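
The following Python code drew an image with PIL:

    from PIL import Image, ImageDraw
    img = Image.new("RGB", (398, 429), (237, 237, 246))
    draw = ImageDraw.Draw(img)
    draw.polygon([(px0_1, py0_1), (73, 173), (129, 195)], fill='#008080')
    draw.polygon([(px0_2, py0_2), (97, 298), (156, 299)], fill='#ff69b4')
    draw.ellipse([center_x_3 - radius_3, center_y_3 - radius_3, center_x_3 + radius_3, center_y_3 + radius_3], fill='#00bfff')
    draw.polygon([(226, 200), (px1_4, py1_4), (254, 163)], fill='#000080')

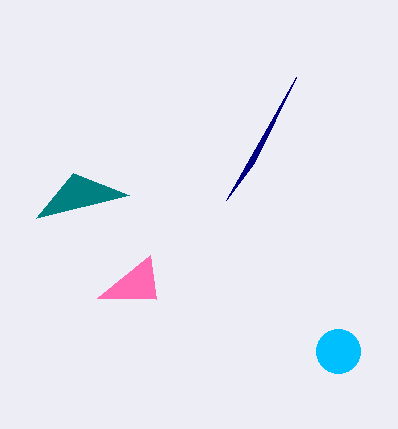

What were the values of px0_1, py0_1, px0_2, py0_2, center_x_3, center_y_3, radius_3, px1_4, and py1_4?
px0_1 = 36, py0_1 = 218, px0_2 = 150, py0_2 = 255, center_x_3 = 338, center_y_3 = 351, radius_3 = 22, px1_4 = 296, py1_4 = 77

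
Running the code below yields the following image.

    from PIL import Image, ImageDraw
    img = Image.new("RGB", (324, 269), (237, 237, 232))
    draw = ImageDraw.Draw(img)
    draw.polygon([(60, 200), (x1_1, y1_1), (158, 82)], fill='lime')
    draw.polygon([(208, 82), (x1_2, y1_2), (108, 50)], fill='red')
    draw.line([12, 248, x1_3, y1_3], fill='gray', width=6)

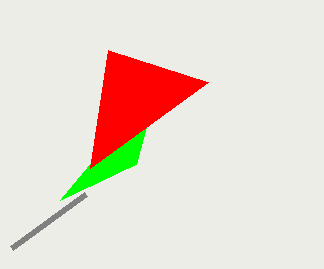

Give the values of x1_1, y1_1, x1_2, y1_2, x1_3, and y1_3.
x1_1 = 136; y1_1 = 164; x1_2 = 90; y1_2 = 168; x1_3 = 86; y1_3 = 194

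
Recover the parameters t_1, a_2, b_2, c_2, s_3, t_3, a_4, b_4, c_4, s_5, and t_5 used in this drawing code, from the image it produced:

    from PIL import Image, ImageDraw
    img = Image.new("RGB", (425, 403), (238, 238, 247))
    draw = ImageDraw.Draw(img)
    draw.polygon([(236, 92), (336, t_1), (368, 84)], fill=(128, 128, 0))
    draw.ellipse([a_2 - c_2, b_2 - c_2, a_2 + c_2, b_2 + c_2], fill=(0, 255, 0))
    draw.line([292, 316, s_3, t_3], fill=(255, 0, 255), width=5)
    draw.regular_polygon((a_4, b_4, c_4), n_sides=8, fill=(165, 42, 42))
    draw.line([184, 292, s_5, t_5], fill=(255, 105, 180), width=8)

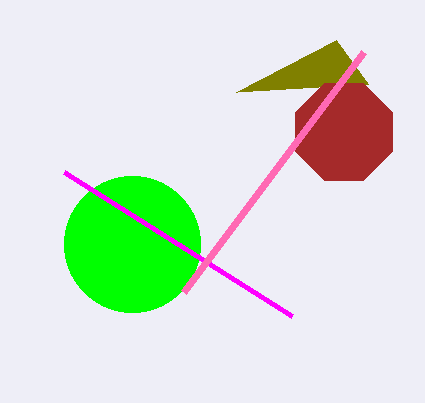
t_1 = 40; a_2 = 132; b_2 = 244; c_2 = 68; s_3 = 64; t_3 = 172; a_4 = 344; b_4 = 132; c_4 = 52; s_5 = 364; t_5 = 52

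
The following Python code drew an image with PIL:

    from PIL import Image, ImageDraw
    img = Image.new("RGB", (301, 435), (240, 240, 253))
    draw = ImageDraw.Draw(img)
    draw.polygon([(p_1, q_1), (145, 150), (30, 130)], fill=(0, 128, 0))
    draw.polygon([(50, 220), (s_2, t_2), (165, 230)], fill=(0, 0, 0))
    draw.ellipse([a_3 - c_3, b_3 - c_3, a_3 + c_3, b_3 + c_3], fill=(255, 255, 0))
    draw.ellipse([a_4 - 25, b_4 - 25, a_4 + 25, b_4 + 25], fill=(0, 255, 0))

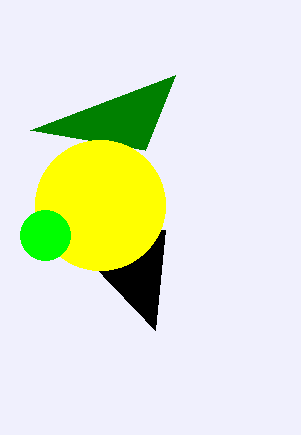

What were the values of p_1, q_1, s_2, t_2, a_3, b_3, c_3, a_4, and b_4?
p_1 = 175
q_1 = 75
s_2 = 155
t_2 = 330
a_3 = 100
b_3 = 205
c_3 = 65
a_4 = 45
b_4 = 235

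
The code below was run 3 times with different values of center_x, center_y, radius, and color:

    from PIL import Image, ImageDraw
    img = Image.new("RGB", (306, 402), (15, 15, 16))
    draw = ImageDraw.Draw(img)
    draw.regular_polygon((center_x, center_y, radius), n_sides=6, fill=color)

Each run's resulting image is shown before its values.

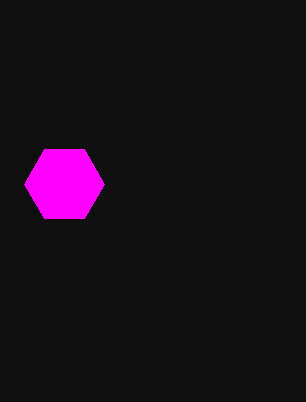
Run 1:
center_x = 64, center_y = 184, radius = 40, color = 'magenta'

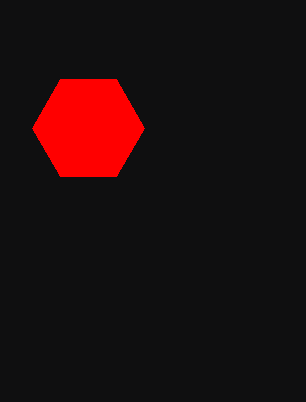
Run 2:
center_x = 88
center_y = 128
radius = 56
color = 'red'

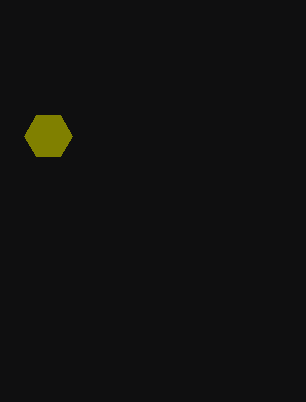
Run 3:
center_x = 48; center_y = 136; radius = 24; color = 'olive'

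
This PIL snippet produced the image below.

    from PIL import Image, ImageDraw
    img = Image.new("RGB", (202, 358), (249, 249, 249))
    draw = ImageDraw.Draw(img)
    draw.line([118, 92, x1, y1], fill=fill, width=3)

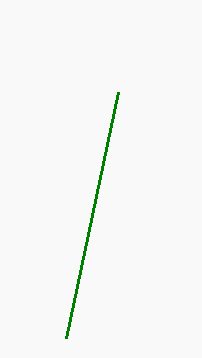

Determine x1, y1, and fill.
x1 = 66; y1 = 338; fill = 'green'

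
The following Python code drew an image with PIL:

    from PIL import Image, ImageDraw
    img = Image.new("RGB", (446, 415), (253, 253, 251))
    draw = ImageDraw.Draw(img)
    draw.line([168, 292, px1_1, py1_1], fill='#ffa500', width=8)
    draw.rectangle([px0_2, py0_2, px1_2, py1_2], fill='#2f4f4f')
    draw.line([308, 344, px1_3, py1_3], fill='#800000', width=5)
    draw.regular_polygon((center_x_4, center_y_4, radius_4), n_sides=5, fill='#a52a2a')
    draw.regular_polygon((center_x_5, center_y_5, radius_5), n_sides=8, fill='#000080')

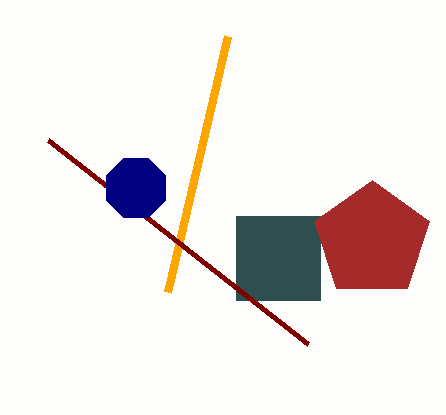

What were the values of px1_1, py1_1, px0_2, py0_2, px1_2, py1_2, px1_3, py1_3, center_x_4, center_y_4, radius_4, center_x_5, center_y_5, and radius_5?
px1_1 = 228, py1_1 = 36, px0_2 = 236, py0_2 = 216, px1_2 = 320, py1_2 = 300, px1_3 = 48, py1_3 = 140, center_x_4 = 372, center_y_4 = 240, radius_4 = 60, center_x_5 = 136, center_y_5 = 188, radius_5 = 32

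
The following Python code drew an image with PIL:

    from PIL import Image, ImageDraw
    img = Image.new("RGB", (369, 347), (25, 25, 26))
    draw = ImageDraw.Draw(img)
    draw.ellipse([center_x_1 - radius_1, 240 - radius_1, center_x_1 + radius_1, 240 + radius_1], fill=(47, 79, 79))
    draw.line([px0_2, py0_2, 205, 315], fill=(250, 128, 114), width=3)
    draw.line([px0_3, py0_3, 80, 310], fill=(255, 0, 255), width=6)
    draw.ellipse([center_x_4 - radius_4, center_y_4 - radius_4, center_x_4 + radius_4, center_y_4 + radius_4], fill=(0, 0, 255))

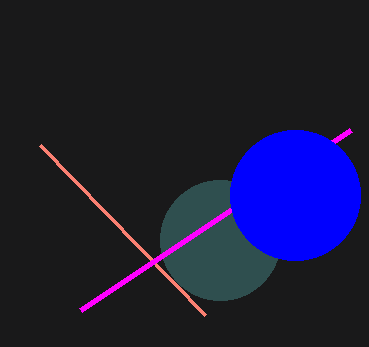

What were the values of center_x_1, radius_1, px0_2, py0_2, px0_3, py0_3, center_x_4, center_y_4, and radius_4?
center_x_1 = 220
radius_1 = 60
px0_2 = 40
py0_2 = 145
px0_3 = 350
py0_3 = 130
center_x_4 = 295
center_y_4 = 195
radius_4 = 65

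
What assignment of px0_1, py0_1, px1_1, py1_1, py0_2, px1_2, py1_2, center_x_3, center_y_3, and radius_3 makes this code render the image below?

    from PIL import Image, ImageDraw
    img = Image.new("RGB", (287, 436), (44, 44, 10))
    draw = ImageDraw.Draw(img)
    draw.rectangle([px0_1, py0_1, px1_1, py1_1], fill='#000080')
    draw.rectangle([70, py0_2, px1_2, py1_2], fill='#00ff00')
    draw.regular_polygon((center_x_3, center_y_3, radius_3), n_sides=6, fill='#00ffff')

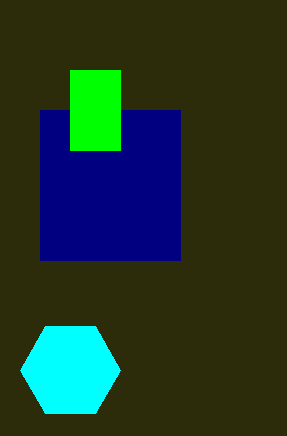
px0_1 = 40
py0_1 = 110
px1_1 = 180
py1_1 = 260
py0_2 = 70
px1_2 = 120
py1_2 = 150
center_x_3 = 70
center_y_3 = 370
radius_3 = 50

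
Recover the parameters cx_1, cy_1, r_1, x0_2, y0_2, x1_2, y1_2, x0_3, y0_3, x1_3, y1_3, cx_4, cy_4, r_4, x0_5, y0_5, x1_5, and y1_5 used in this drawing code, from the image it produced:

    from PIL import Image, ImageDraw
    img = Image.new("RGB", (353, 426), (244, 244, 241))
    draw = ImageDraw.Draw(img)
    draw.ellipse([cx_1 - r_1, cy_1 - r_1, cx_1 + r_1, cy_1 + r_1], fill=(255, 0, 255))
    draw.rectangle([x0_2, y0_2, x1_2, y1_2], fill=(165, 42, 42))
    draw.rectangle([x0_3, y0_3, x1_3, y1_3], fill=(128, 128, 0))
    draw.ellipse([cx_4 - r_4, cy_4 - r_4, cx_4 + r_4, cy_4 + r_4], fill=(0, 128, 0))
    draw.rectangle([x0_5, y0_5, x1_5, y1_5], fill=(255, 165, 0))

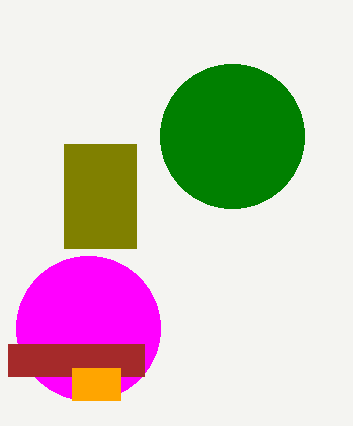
cx_1 = 88, cy_1 = 328, r_1 = 72, x0_2 = 8, y0_2 = 344, x1_2 = 144, y1_2 = 376, x0_3 = 64, y0_3 = 144, x1_3 = 136, y1_3 = 248, cx_4 = 232, cy_4 = 136, r_4 = 72, x0_5 = 72, y0_5 = 368, x1_5 = 120, y1_5 = 400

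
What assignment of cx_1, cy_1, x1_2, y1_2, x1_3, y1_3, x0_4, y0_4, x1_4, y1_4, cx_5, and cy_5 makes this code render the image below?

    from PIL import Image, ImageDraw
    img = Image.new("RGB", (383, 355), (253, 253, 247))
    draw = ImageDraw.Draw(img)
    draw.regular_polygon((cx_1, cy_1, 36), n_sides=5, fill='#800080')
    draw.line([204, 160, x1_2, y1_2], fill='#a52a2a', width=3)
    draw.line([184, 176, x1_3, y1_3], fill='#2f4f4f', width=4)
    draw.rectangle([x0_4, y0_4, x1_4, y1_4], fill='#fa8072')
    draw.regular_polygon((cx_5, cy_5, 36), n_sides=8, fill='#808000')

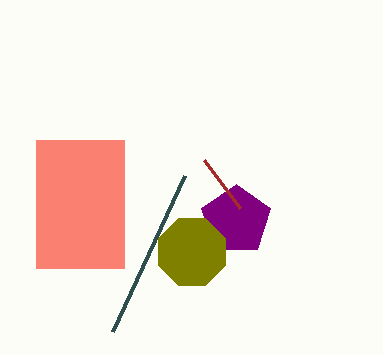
cx_1 = 236, cy_1 = 220, x1_2 = 240, y1_2 = 208, x1_3 = 112, y1_3 = 332, x0_4 = 36, y0_4 = 140, x1_4 = 124, y1_4 = 268, cx_5 = 192, cy_5 = 252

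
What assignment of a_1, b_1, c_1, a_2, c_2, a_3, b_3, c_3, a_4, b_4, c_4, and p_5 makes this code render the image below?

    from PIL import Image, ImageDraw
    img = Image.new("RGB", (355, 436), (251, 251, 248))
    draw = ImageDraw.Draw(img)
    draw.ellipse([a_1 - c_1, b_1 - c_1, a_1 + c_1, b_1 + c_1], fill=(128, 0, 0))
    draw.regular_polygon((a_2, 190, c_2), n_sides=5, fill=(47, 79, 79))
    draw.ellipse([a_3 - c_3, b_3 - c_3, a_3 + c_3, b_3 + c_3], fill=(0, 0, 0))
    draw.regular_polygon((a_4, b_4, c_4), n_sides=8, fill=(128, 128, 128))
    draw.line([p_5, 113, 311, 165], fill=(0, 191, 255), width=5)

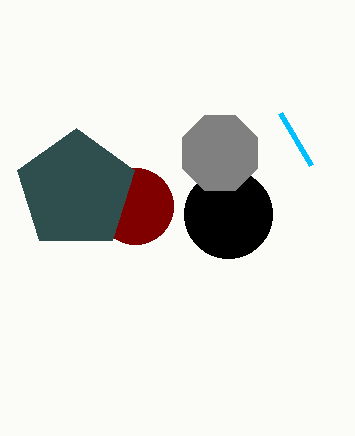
a_1 = 135, b_1 = 206, c_1 = 38, a_2 = 76, c_2 = 62, a_3 = 228, b_3 = 214, c_3 = 44, a_4 = 220, b_4 = 153, c_4 = 41, p_5 = 280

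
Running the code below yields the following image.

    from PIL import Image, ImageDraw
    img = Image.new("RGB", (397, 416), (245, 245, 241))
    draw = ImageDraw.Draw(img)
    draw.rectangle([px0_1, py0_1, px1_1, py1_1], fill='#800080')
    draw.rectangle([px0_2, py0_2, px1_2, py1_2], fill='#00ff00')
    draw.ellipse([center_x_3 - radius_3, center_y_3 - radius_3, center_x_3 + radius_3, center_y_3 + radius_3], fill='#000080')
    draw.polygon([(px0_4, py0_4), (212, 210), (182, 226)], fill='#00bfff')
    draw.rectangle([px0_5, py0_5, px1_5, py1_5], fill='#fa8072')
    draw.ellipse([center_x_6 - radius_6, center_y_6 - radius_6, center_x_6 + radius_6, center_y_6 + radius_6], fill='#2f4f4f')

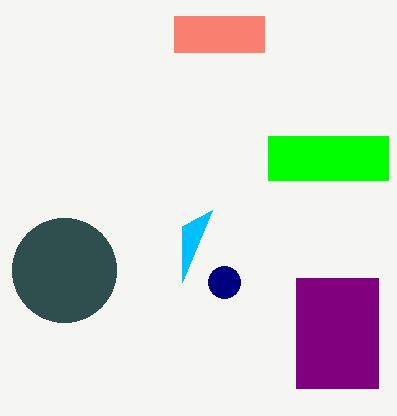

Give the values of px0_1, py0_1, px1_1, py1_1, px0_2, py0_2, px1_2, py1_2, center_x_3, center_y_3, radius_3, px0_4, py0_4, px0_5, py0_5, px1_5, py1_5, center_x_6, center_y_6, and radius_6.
px0_1 = 296; py0_1 = 278; px1_1 = 378; py1_1 = 388; px0_2 = 268; py0_2 = 136; px1_2 = 388; py1_2 = 180; center_x_3 = 224; center_y_3 = 282; radius_3 = 16; px0_4 = 182; py0_4 = 282; px0_5 = 174; py0_5 = 16; px1_5 = 264; py1_5 = 52; center_x_6 = 64; center_y_6 = 270; radius_6 = 52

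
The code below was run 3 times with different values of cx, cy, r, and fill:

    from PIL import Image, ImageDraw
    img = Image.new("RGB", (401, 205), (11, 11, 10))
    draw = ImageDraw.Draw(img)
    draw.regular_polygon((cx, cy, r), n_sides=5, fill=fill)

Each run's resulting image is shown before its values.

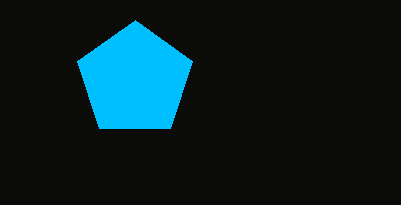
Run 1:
cx = 135
cy = 80
r = 60
fill = 'deepskyblue'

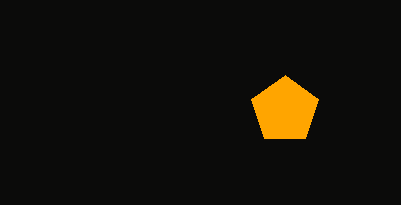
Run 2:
cx = 285, cy = 110, r = 35, fill = 'orange'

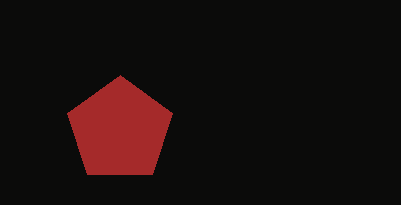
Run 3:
cx = 120, cy = 130, r = 55, fill = 'brown'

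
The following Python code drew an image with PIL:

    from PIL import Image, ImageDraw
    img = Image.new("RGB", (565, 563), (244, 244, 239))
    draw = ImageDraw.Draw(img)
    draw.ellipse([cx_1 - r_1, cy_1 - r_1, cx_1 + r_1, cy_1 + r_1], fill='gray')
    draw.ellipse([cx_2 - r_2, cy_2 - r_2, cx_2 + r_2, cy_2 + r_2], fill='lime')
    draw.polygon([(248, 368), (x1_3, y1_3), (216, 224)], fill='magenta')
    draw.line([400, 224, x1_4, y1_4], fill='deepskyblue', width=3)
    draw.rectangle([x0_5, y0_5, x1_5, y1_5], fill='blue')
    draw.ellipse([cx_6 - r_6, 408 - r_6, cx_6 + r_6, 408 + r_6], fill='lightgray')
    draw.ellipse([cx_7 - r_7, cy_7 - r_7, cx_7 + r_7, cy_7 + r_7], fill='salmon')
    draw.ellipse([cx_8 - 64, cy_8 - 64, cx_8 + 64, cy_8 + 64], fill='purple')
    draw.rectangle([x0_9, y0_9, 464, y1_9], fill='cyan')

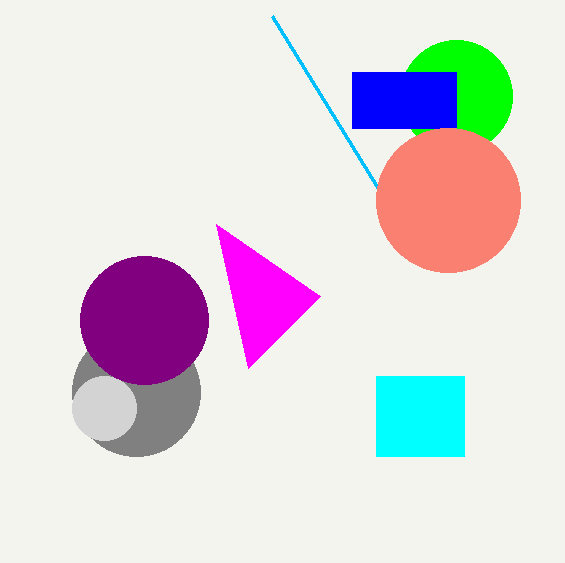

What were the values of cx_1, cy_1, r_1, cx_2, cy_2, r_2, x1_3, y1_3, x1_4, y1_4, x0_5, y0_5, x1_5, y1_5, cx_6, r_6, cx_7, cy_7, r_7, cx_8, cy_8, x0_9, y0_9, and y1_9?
cx_1 = 136; cy_1 = 392; r_1 = 64; cx_2 = 456; cy_2 = 96; r_2 = 56; x1_3 = 320; y1_3 = 296; x1_4 = 272; y1_4 = 16; x0_5 = 352; y0_5 = 72; x1_5 = 456; y1_5 = 128; cx_6 = 104; r_6 = 32; cx_7 = 448; cy_7 = 200; r_7 = 72; cx_8 = 144; cy_8 = 320; x0_9 = 376; y0_9 = 376; y1_9 = 456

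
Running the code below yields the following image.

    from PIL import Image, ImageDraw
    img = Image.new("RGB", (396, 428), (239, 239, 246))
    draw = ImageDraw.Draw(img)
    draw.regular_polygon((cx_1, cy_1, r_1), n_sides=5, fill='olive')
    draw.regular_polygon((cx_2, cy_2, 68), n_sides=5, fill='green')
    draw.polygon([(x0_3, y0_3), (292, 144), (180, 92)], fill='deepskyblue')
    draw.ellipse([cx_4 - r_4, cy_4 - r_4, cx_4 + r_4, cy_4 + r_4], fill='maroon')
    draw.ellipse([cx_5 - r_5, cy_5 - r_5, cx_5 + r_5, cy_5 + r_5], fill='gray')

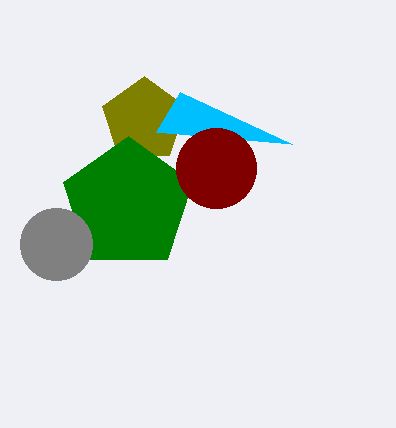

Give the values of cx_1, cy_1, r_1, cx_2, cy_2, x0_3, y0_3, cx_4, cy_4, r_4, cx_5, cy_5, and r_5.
cx_1 = 144, cy_1 = 120, r_1 = 44, cx_2 = 128, cy_2 = 204, x0_3 = 156, y0_3 = 132, cx_4 = 216, cy_4 = 168, r_4 = 40, cx_5 = 56, cy_5 = 244, r_5 = 36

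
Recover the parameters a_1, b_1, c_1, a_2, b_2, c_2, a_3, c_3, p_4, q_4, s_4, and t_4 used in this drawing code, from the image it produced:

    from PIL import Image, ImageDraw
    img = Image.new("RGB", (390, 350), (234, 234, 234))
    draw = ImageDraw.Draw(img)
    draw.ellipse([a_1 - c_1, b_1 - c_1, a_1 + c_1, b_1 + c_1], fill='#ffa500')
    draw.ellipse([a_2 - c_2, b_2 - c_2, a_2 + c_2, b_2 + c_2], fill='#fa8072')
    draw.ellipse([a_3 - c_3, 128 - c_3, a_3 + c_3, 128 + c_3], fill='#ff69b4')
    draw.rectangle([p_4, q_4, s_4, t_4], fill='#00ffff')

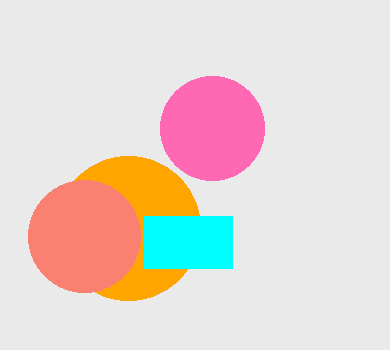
a_1 = 128; b_1 = 228; c_1 = 72; a_2 = 84; b_2 = 236; c_2 = 56; a_3 = 212; c_3 = 52; p_4 = 144; q_4 = 216; s_4 = 232; t_4 = 268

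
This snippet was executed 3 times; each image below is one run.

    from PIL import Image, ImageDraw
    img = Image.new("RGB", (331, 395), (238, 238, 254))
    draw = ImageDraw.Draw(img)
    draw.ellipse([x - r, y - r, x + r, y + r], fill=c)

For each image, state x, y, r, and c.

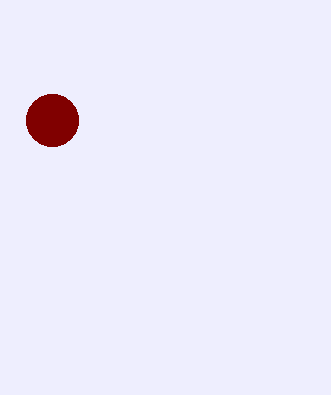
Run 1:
x = 52, y = 120, r = 26, c = 'maroon'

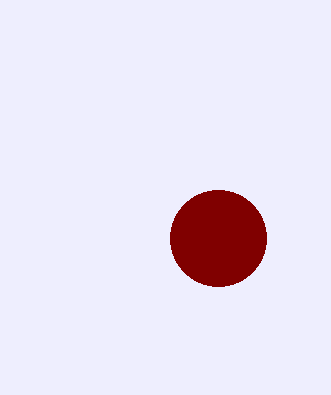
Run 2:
x = 218, y = 238, r = 48, c = 'maroon'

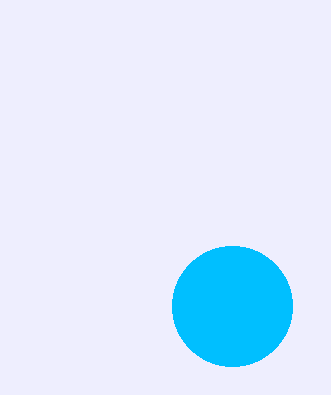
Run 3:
x = 232; y = 306; r = 60; c = 'deepskyblue'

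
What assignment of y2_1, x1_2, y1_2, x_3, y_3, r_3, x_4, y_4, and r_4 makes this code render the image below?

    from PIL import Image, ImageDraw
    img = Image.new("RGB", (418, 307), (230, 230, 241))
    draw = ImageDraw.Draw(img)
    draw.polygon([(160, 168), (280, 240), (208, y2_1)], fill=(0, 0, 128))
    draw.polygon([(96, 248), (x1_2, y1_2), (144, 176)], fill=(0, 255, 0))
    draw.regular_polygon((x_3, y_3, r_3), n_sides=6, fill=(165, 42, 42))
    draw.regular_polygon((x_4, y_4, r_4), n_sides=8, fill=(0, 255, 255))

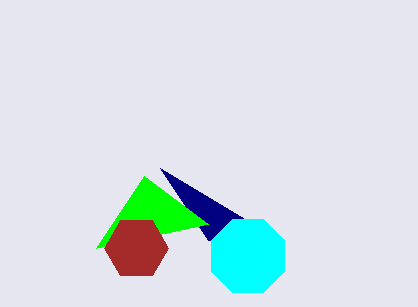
y2_1 = 240, x1_2 = 208, y1_2 = 224, x_3 = 136, y_3 = 248, r_3 = 32, x_4 = 248, y_4 = 256, r_4 = 40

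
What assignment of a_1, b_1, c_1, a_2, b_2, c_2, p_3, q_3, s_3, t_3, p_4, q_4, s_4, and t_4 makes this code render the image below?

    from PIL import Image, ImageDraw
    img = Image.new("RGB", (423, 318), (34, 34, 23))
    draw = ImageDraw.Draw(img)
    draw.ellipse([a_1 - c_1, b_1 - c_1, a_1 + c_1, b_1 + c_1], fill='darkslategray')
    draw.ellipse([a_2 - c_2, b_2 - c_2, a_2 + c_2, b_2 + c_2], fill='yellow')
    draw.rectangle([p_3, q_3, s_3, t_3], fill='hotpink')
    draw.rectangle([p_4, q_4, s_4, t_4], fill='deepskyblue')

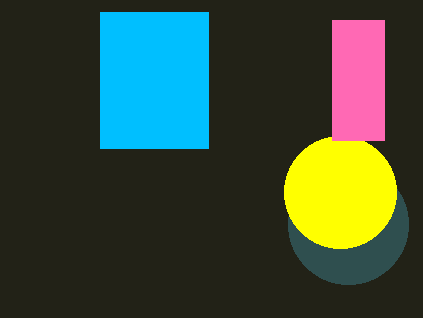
a_1 = 348; b_1 = 224; c_1 = 60; a_2 = 340; b_2 = 192; c_2 = 56; p_3 = 332; q_3 = 20; s_3 = 384; t_3 = 140; p_4 = 100; q_4 = 12; s_4 = 208; t_4 = 148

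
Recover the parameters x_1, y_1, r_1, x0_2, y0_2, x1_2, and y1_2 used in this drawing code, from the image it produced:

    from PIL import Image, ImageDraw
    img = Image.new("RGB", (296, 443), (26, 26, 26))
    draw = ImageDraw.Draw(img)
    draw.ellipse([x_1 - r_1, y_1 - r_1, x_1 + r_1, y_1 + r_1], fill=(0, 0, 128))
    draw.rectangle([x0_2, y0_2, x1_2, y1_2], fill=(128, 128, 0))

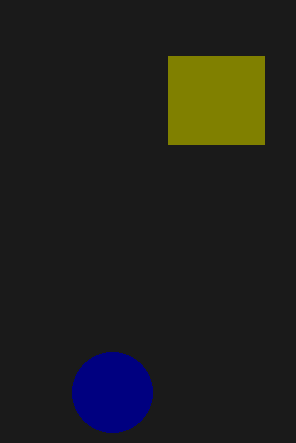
x_1 = 112; y_1 = 392; r_1 = 40; x0_2 = 168; y0_2 = 56; x1_2 = 264; y1_2 = 144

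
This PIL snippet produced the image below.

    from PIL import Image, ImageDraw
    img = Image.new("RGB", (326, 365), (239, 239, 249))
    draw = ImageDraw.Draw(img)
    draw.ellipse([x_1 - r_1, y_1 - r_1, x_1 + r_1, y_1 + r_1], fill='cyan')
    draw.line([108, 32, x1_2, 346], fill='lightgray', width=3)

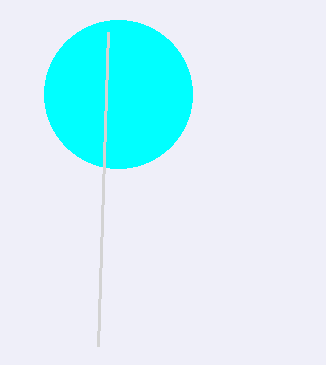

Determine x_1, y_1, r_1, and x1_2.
x_1 = 118; y_1 = 94; r_1 = 74; x1_2 = 98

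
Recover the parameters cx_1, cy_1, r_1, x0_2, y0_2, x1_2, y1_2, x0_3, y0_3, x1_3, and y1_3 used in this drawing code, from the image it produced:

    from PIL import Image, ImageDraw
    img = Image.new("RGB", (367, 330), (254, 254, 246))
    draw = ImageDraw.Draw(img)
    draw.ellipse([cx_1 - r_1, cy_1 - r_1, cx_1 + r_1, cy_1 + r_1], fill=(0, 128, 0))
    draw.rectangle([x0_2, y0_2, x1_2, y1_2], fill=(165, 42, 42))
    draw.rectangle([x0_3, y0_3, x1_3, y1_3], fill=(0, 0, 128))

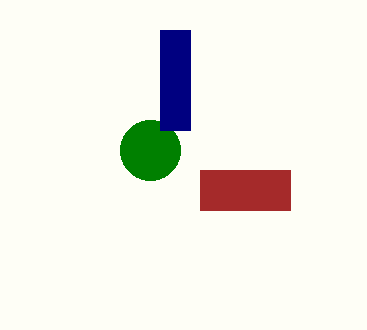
cx_1 = 150; cy_1 = 150; r_1 = 30; x0_2 = 200; y0_2 = 170; x1_2 = 290; y1_2 = 210; x0_3 = 160; y0_3 = 30; x1_3 = 190; y1_3 = 130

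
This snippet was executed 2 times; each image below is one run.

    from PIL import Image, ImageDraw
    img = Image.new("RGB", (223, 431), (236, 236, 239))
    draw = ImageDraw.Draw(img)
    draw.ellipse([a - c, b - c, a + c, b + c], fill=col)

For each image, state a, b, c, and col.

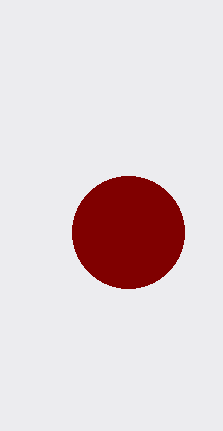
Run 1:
a = 128
b = 232
c = 56
col = 'maroon'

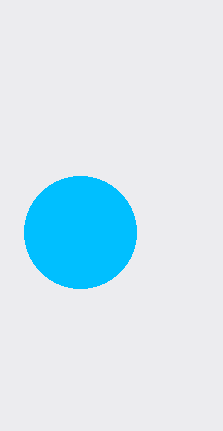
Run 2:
a = 80, b = 232, c = 56, col = 'deepskyblue'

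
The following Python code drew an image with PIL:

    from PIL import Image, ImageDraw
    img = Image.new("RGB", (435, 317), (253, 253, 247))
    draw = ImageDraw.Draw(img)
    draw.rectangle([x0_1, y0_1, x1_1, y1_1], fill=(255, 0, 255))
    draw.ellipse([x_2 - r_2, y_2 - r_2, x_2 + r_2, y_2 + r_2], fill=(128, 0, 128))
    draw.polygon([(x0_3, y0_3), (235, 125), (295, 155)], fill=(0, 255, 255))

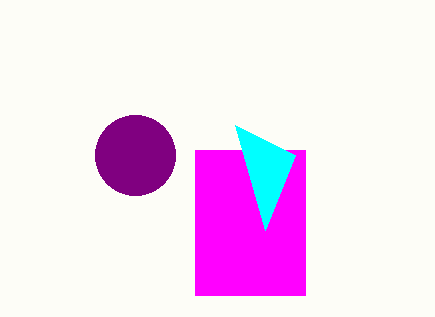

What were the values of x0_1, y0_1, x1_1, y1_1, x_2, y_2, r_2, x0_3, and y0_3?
x0_1 = 195, y0_1 = 150, x1_1 = 305, y1_1 = 295, x_2 = 135, y_2 = 155, r_2 = 40, x0_3 = 265, y0_3 = 230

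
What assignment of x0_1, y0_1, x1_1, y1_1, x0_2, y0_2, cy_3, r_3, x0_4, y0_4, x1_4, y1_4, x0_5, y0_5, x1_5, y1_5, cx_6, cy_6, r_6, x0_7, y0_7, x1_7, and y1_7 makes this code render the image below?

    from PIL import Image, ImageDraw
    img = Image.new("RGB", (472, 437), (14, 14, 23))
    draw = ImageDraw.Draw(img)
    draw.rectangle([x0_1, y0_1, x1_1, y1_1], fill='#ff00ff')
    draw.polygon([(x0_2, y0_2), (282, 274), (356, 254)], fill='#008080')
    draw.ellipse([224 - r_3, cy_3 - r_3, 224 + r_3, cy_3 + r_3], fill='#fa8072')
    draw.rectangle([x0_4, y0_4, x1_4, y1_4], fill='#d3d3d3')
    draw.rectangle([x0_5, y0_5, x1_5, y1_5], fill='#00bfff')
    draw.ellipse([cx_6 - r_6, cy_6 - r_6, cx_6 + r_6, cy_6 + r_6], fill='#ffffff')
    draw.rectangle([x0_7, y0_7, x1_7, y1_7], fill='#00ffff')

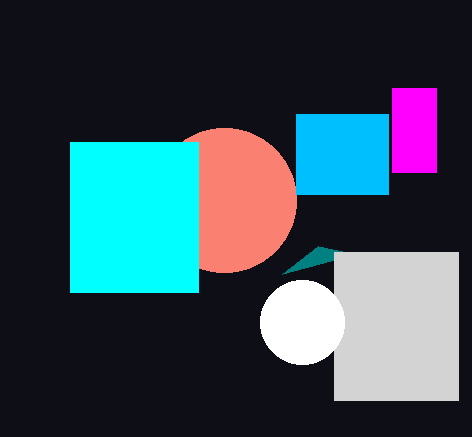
x0_1 = 392
y0_1 = 88
x1_1 = 436
y1_1 = 172
x0_2 = 318
y0_2 = 246
cy_3 = 200
r_3 = 72
x0_4 = 334
y0_4 = 252
x1_4 = 458
y1_4 = 400
x0_5 = 296
y0_5 = 114
x1_5 = 388
y1_5 = 194
cx_6 = 302
cy_6 = 322
r_6 = 42
x0_7 = 70
y0_7 = 142
x1_7 = 198
y1_7 = 292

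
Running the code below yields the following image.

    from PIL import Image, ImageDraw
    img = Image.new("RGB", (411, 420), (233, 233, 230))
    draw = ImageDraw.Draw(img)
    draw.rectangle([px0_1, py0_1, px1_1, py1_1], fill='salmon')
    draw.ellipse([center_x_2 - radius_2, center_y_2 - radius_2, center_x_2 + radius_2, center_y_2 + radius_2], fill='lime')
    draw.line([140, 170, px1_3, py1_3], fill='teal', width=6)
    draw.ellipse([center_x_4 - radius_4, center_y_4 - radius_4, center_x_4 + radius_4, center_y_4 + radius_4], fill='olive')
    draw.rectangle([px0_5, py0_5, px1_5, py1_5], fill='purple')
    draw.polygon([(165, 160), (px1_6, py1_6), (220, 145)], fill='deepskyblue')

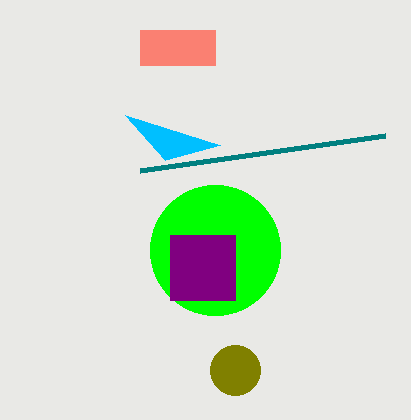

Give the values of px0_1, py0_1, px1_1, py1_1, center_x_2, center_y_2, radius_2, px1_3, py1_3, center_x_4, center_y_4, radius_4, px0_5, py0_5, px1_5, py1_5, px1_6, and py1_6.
px0_1 = 140
py0_1 = 30
px1_1 = 215
py1_1 = 65
center_x_2 = 215
center_y_2 = 250
radius_2 = 65
px1_3 = 385
py1_3 = 135
center_x_4 = 235
center_y_4 = 370
radius_4 = 25
px0_5 = 170
py0_5 = 235
px1_5 = 235
py1_5 = 300
px1_6 = 125
py1_6 = 115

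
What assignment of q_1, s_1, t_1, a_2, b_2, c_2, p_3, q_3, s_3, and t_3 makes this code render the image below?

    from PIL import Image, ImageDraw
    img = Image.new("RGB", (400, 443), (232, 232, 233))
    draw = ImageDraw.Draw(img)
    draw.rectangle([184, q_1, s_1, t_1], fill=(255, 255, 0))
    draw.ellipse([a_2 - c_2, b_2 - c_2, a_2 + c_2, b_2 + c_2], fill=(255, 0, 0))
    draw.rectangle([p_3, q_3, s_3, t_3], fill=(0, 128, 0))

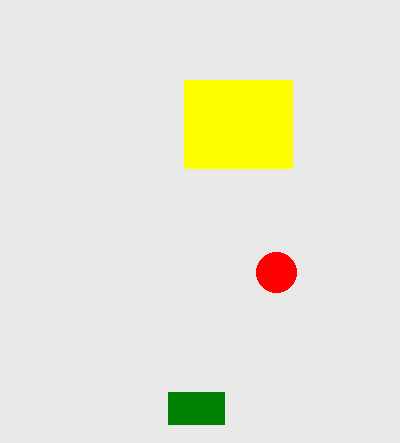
q_1 = 80, s_1 = 292, t_1 = 168, a_2 = 276, b_2 = 272, c_2 = 20, p_3 = 168, q_3 = 392, s_3 = 224, t_3 = 424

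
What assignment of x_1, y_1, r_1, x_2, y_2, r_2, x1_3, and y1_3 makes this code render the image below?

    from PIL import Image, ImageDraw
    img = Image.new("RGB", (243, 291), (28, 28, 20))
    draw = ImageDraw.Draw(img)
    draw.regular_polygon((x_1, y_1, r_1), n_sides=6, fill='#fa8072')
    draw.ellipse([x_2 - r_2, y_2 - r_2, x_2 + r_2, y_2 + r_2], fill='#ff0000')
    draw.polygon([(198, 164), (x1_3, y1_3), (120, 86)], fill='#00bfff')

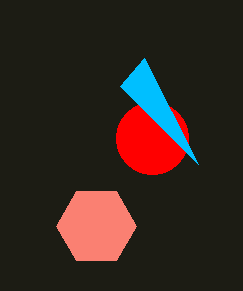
x_1 = 96
y_1 = 226
r_1 = 40
x_2 = 152
y_2 = 138
r_2 = 36
x1_3 = 144
y1_3 = 58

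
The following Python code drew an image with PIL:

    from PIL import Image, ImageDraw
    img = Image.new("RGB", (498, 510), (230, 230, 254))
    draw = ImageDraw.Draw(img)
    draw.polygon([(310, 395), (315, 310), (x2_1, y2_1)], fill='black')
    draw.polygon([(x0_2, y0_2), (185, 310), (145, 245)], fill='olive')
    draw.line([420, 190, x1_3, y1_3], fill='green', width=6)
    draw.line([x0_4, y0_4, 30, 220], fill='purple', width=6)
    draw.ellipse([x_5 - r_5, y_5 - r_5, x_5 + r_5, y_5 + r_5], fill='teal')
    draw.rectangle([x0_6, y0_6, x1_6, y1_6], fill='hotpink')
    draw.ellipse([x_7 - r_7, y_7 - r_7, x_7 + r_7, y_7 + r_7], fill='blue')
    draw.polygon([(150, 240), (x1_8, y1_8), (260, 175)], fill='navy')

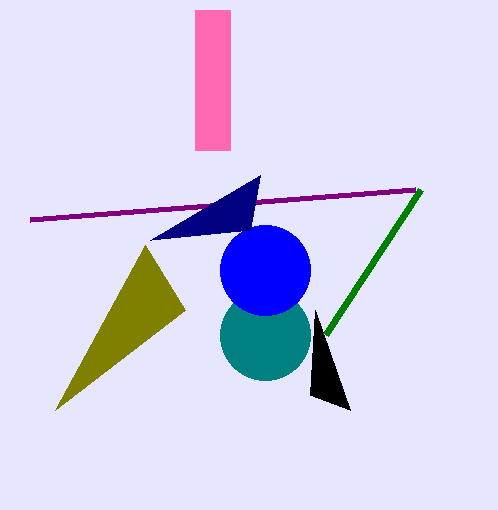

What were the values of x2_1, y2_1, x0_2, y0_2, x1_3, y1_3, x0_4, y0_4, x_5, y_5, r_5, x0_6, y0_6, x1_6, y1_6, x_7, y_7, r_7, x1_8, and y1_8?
x2_1 = 350, y2_1 = 410, x0_2 = 55, y0_2 = 410, x1_3 = 325, y1_3 = 335, x0_4 = 415, y0_4 = 190, x_5 = 265, y_5 = 335, r_5 = 45, x0_6 = 195, y0_6 = 10, x1_6 = 230, y1_6 = 150, x_7 = 265, y_7 = 270, r_7 = 45, x1_8 = 250, y1_8 = 230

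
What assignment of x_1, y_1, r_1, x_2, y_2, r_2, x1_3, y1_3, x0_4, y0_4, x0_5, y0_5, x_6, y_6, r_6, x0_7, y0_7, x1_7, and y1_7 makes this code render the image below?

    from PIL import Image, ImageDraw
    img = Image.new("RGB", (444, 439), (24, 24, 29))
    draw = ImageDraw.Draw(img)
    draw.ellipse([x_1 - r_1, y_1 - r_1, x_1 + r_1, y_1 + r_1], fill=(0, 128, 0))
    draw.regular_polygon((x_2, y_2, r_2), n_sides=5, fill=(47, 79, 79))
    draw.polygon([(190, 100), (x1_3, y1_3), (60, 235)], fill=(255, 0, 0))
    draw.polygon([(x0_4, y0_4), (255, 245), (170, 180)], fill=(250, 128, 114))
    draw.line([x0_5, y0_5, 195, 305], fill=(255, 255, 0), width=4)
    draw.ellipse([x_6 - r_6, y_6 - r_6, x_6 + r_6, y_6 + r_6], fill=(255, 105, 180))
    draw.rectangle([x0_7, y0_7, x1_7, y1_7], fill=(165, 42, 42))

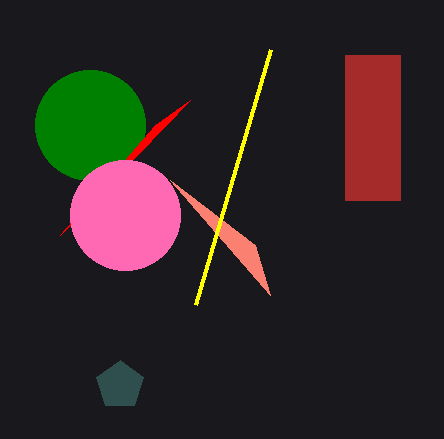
x_1 = 90
y_1 = 125
r_1 = 55
x_2 = 120
y_2 = 385
r_2 = 25
x1_3 = 155
y1_3 = 125
x0_4 = 270
y0_4 = 295
x0_5 = 270
y0_5 = 50
x_6 = 125
y_6 = 215
r_6 = 55
x0_7 = 345
y0_7 = 55
x1_7 = 400
y1_7 = 200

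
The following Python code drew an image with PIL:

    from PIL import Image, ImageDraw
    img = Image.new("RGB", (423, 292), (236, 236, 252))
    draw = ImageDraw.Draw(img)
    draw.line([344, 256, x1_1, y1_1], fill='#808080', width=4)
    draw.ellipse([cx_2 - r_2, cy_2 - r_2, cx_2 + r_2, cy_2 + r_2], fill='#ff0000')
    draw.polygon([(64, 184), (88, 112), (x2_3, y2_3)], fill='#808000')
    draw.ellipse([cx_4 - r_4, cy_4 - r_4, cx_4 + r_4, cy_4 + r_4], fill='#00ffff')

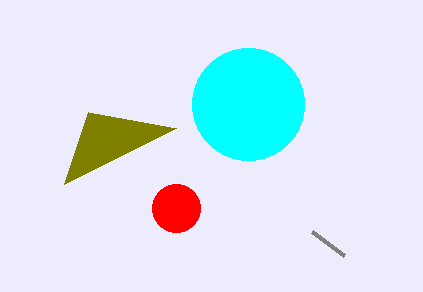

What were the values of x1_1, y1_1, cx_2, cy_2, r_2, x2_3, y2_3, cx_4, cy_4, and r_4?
x1_1 = 312, y1_1 = 232, cx_2 = 176, cy_2 = 208, r_2 = 24, x2_3 = 176, y2_3 = 128, cx_4 = 248, cy_4 = 104, r_4 = 56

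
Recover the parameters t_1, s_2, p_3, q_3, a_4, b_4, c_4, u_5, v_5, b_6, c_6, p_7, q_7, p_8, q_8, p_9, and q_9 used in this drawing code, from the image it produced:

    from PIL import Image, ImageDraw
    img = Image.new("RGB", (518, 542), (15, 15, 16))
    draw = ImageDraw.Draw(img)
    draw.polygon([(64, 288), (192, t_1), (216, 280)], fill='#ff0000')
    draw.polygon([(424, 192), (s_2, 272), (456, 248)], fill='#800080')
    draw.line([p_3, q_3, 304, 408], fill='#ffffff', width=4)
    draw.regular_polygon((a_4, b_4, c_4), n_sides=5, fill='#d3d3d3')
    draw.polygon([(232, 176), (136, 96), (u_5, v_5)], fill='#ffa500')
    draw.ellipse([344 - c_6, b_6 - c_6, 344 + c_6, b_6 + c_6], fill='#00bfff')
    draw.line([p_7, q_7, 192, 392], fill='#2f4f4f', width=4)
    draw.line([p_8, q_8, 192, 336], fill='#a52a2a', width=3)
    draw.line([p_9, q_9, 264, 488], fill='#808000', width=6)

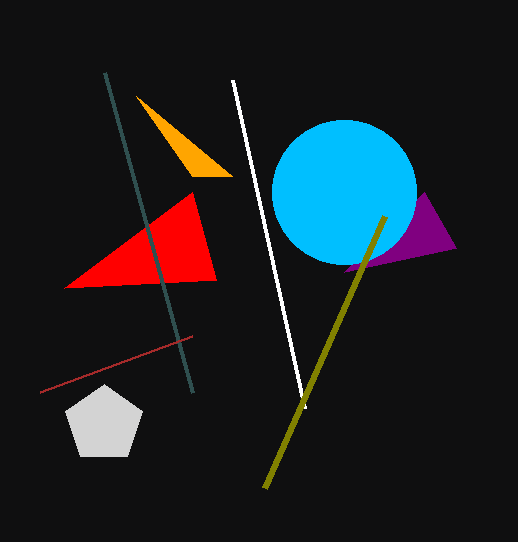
t_1 = 192, s_2 = 344, p_3 = 232, q_3 = 80, a_4 = 104, b_4 = 424, c_4 = 40, u_5 = 192, v_5 = 176, b_6 = 192, c_6 = 72, p_7 = 104, q_7 = 72, p_8 = 40, q_8 = 392, p_9 = 384, q_9 = 216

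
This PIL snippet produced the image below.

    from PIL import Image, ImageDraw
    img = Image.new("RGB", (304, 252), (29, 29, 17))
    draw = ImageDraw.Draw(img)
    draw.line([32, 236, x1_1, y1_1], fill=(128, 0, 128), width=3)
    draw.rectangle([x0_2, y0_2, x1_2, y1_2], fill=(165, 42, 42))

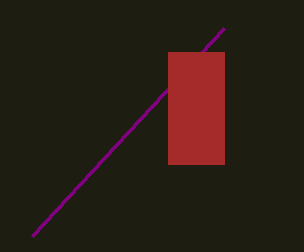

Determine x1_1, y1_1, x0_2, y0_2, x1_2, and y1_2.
x1_1 = 224, y1_1 = 28, x0_2 = 168, y0_2 = 52, x1_2 = 224, y1_2 = 164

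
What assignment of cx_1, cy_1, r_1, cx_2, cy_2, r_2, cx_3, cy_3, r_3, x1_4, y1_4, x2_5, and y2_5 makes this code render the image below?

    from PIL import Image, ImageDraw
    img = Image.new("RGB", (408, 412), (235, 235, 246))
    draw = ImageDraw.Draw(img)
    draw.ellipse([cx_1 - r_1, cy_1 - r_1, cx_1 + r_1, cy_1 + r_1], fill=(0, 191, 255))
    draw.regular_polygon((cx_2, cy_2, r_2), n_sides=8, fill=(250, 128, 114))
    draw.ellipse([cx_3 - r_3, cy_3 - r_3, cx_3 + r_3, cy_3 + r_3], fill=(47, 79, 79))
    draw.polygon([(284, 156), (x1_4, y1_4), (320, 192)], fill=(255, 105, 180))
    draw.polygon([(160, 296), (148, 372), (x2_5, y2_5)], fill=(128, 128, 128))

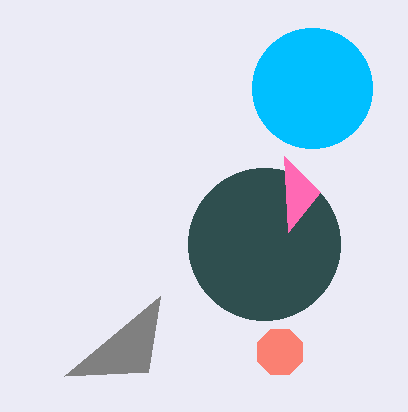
cx_1 = 312, cy_1 = 88, r_1 = 60, cx_2 = 280, cy_2 = 352, r_2 = 24, cx_3 = 264, cy_3 = 244, r_3 = 76, x1_4 = 288, y1_4 = 232, x2_5 = 64, y2_5 = 376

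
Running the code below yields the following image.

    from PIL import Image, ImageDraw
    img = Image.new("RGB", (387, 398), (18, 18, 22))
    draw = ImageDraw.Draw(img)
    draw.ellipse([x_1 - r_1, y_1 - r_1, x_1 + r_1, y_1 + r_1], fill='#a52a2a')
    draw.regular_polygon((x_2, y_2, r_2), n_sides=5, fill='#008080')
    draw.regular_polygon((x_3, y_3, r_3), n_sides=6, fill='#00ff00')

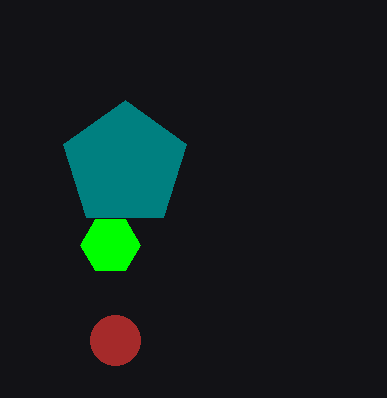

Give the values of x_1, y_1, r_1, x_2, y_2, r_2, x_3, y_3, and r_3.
x_1 = 115
y_1 = 340
r_1 = 25
x_2 = 125
y_2 = 165
r_2 = 65
x_3 = 110
y_3 = 245
r_3 = 30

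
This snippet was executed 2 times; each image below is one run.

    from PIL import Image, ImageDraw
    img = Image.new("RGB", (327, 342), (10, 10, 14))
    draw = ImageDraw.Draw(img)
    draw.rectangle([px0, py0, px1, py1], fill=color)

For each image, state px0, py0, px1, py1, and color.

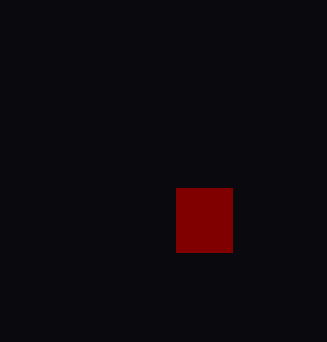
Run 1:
px0 = 176
py0 = 188
px1 = 232
py1 = 252
color = 'maroon'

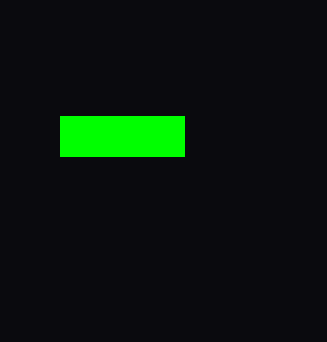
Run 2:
px0 = 60, py0 = 116, px1 = 184, py1 = 156, color = 'lime'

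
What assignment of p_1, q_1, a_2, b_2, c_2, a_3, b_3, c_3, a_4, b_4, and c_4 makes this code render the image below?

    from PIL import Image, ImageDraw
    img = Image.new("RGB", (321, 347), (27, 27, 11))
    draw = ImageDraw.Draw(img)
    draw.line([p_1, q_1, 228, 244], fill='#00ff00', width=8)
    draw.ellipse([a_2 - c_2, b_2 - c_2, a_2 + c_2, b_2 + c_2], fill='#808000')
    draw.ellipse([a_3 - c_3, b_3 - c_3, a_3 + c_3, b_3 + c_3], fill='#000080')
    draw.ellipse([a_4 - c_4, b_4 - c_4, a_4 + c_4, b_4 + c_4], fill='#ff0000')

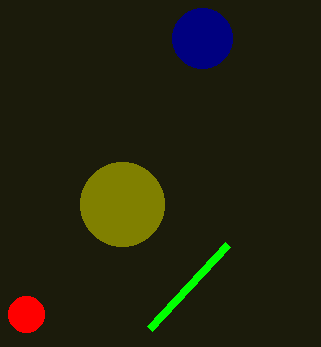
p_1 = 150, q_1 = 328, a_2 = 122, b_2 = 204, c_2 = 42, a_3 = 202, b_3 = 38, c_3 = 30, a_4 = 26, b_4 = 314, c_4 = 18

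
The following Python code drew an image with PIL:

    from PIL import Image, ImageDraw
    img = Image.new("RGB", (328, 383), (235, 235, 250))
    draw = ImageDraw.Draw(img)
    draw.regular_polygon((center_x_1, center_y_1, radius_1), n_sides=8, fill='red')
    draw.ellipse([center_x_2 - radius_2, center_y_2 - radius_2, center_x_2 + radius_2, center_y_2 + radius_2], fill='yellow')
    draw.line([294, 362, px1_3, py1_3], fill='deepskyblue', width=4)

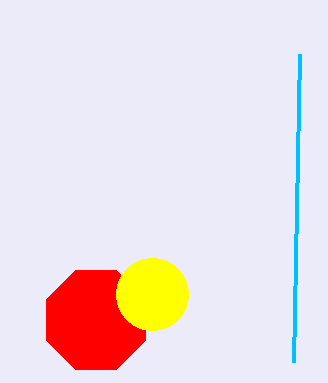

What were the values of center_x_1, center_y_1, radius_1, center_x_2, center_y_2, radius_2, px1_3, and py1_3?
center_x_1 = 96, center_y_1 = 320, radius_1 = 54, center_x_2 = 152, center_y_2 = 294, radius_2 = 36, px1_3 = 300, py1_3 = 54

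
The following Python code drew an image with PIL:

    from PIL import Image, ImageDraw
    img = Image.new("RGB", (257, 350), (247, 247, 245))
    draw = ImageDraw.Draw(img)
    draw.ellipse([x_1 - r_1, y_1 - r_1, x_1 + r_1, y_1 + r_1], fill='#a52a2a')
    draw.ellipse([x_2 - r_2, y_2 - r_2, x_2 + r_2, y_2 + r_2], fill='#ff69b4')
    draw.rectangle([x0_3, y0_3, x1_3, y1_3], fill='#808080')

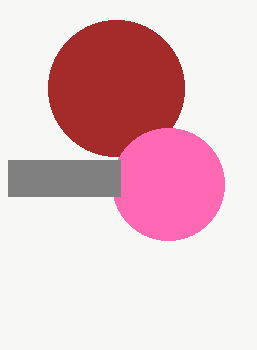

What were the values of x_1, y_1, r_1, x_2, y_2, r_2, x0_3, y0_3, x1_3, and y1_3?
x_1 = 116
y_1 = 88
r_1 = 68
x_2 = 168
y_2 = 184
r_2 = 56
x0_3 = 8
y0_3 = 160
x1_3 = 120
y1_3 = 196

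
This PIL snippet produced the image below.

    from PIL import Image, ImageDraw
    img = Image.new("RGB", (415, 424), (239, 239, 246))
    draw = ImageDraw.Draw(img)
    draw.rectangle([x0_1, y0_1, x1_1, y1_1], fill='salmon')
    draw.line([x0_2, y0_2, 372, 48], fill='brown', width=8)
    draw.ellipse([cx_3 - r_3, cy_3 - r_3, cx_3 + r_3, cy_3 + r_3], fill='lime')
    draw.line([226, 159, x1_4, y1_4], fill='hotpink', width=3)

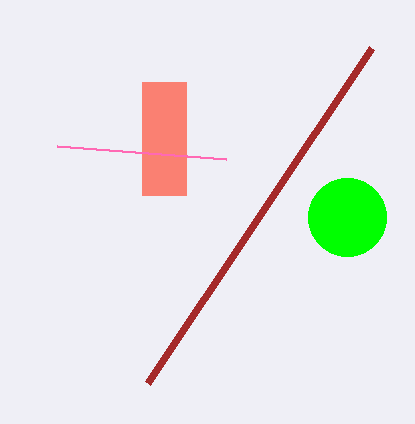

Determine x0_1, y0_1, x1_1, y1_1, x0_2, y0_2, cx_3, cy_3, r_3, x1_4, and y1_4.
x0_1 = 142, y0_1 = 82, x1_1 = 186, y1_1 = 195, x0_2 = 148, y0_2 = 383, cx_3 = 347, cy_3 = 217, r_3 = 39, x1_4 = 57, y1_4 = 146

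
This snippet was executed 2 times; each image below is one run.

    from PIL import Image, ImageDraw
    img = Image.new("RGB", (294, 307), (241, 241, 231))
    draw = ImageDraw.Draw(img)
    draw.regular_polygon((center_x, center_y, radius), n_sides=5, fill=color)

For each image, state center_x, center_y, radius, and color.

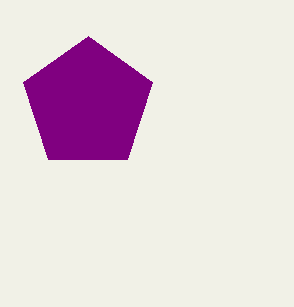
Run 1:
center_x = 88, center_y = 104, radius = 68, color = 'purple'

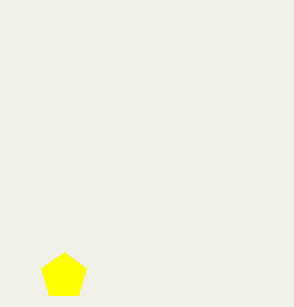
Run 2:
center_x = 64; center_y = 276; radius = 24; color = 'yellow'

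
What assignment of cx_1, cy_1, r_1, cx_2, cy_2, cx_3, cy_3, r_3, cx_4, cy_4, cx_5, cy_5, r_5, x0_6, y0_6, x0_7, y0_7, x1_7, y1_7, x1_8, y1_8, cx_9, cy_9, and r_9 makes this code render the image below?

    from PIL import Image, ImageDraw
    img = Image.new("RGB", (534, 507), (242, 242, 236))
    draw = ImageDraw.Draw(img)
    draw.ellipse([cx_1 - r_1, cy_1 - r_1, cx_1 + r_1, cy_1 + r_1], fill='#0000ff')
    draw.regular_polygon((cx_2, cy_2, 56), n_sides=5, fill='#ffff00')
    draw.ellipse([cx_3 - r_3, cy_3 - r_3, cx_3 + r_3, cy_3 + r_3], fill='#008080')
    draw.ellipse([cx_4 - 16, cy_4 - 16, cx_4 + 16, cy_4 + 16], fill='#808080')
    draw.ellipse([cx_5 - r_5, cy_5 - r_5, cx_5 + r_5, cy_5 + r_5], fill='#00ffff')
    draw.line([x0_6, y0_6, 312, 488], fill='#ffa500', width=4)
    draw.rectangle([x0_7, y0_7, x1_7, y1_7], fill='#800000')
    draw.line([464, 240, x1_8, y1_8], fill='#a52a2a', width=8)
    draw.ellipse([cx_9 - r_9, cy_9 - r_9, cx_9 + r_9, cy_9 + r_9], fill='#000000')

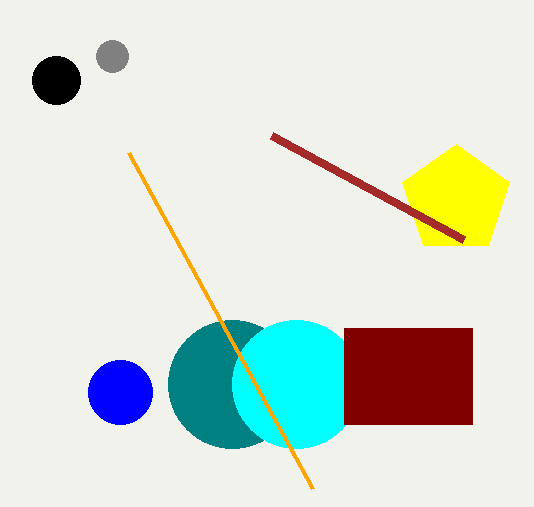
cx_1 = 120
cy_1 = 392
r_1 = 32
cx_2 = 456
cy_2 = 200
cx_3 = 232
cy_3 = 384
r_3 = 64
cx_4 = 112
cy_4 = 56
cx_5 = 296
cy_5 = 384
r_5 = 64
x0_6 = 128
y0_6 = 152
x0_7 = 344
y0_7 = 328
x1_7 = 472
y1_7 = 424
x1_8 = 272
y1_8 = 136
cx_9 = 56
cy_9 = 80
r_9 = 24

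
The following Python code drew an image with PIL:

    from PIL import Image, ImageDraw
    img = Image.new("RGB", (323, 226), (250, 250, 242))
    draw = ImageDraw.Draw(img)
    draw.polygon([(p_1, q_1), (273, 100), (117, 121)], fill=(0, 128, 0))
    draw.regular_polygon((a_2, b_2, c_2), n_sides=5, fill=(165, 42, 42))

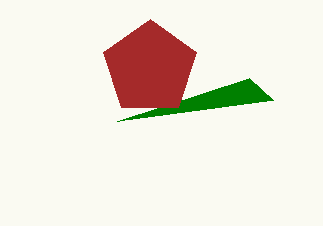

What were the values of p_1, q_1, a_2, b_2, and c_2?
p_1 = 249, q_1 = 78, a_2 = 150, b_2 = 68, c_2 = 49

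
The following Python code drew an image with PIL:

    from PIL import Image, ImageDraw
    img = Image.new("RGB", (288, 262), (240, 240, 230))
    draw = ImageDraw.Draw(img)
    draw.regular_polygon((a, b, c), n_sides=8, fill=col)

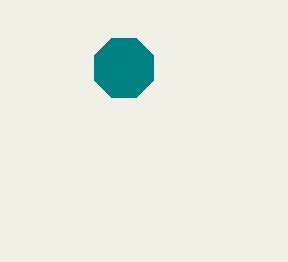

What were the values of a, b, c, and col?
a = 124; b = 68; c = 32; col = 'teal'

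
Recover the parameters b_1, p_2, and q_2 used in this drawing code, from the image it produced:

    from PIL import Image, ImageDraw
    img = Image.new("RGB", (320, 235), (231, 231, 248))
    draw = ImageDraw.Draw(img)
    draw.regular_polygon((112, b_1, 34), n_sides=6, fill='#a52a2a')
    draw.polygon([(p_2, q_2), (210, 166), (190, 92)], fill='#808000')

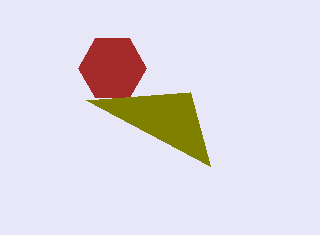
b_1 = 68; p_2 = 86; q_2 = 100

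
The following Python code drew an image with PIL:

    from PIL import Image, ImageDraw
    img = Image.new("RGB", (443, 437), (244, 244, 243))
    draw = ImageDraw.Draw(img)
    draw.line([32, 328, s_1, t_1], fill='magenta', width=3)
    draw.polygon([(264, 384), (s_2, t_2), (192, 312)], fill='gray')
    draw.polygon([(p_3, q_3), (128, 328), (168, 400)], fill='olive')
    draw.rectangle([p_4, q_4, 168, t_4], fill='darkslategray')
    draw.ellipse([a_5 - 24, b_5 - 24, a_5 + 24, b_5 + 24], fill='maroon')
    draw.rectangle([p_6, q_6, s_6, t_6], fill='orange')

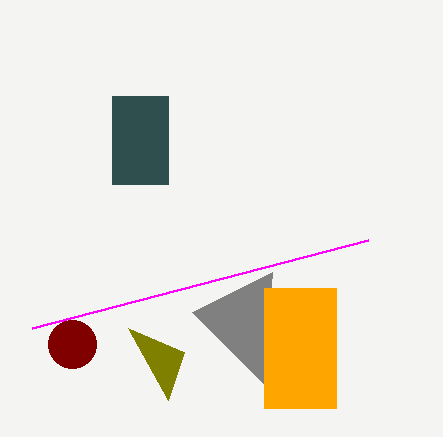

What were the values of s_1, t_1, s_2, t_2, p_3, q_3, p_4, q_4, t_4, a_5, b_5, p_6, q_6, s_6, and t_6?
s_1 = 368
t_1 = 240
s_2 = 272
t_2 = 272
p_3 = 184
q_3 = 352
p_4 = 112
q_4 = 96
t_4 = 184
a_5 = 72
b_5 = 344
p_6 = 264
q_6 = 288
s_6 = 336
t_6 = 408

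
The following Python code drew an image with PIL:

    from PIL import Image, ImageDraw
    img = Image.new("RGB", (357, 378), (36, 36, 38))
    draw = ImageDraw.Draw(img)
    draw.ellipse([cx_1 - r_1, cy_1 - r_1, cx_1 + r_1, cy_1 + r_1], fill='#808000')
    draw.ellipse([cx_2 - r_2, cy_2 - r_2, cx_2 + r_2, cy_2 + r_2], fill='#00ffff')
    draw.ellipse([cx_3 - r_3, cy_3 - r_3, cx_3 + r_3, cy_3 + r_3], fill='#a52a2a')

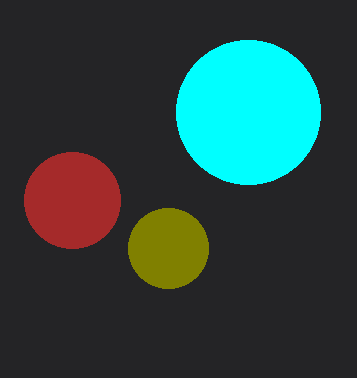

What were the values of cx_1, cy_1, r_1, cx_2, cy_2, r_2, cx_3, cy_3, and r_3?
cx_1 = 168, cy_1 = 248, r_1 = 40, cx_2 = 248, cy_2 = 112, r_2 = 72, cx_3 = 72, cy_3 = 200, r_3 = 48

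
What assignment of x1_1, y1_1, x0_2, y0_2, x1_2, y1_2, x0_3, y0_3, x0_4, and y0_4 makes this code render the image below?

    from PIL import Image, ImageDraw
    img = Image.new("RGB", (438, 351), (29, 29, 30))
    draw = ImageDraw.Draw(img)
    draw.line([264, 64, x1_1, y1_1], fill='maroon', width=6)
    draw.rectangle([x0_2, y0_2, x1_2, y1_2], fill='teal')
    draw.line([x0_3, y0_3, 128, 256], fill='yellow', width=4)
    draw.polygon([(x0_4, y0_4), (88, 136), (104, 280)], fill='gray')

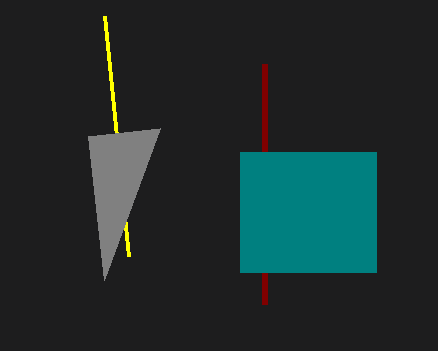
x1_1 = 264, y1_1 = 304, x0_2 = 240, y0_2 = 152, x1_2 = 376, y1_2 = 272, x0_3 = 104, y0_3 = 16, x0_4 = 160, y0_4 = 128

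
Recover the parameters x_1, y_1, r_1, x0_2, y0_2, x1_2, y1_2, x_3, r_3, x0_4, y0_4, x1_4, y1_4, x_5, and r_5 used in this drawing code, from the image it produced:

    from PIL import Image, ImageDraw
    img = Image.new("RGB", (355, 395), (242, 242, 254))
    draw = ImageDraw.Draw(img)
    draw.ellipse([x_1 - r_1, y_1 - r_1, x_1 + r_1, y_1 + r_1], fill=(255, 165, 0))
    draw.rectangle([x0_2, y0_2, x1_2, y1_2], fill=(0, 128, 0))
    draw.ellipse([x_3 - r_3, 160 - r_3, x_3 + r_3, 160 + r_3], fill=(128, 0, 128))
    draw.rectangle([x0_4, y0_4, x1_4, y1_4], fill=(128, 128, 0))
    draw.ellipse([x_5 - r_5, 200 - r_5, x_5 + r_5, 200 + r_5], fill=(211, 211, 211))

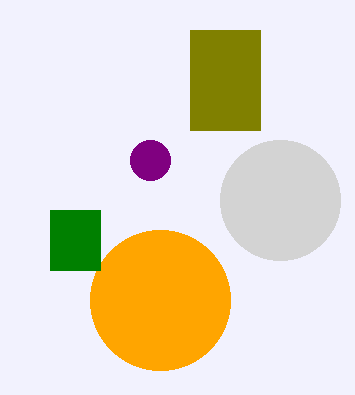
x_1 = 160; y_1 = 300; r_1 = 70; x0_2 = 50; y0_2 = 210; x1_2 = 100; y1_2 = 270; x_3 = 150; r_3 = 20; x0_4 = 190; y0_4 = 30; x1_4 = 260; y1_4 = 130; x_5 = 280; r_5 = 60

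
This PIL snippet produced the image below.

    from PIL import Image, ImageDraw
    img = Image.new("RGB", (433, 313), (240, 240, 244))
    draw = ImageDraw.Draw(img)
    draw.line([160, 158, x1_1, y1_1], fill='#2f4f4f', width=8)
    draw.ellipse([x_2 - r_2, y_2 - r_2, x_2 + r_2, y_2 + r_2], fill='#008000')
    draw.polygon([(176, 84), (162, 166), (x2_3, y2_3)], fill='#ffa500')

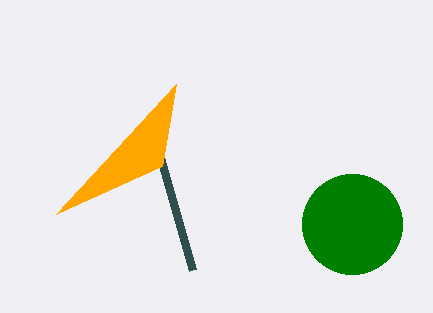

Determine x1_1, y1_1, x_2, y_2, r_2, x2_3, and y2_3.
x1_1 = 192
y1_1 = 270
x_2 = 352
y_2 = 224
r_2 = 50
x2_3 = 56
y2_3 = 214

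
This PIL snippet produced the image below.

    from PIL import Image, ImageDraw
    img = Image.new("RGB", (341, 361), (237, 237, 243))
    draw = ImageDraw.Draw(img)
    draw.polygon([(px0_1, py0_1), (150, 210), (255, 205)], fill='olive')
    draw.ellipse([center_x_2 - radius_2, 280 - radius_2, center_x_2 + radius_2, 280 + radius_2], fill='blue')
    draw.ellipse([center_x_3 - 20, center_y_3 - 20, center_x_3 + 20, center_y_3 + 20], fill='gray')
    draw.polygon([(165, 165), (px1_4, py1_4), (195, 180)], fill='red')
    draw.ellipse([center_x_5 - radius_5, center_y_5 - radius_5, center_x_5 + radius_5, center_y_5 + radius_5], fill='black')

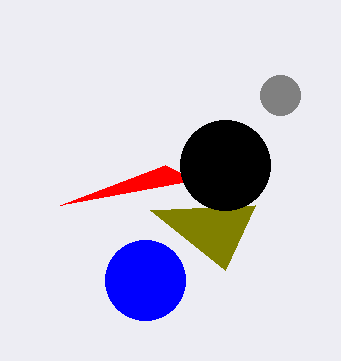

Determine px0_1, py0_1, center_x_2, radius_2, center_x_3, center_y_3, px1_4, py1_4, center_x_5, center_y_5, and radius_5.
px0_1 = 225
py0_1 = 270
center_x_2 = 145
radius_2 = 40
center_x_3 = 280
center_y_3 = 95
px1_4 = 60
py1_4 = 205
center_x_5 = 225
center_y_5 = 165
radius_5 = 45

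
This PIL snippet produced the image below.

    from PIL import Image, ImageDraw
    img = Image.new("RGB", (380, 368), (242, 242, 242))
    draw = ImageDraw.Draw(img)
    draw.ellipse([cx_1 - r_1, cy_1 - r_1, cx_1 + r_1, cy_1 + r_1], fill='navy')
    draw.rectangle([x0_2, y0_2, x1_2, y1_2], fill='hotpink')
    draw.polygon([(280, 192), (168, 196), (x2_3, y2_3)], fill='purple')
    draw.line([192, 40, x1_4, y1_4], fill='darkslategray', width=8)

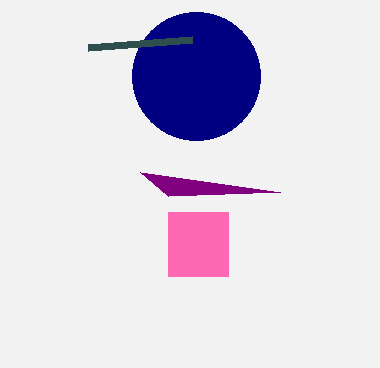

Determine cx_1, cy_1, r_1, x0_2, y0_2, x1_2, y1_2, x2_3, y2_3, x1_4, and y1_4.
cx_1 = 196
cy_1 = 76
r_1 = 64
x0_2 = 168
y0_2 = 212
x1_2 = 228
y1_2 = 276
x2_3 = 140
y2_3 = 172
x1_4 = 88
y1_4 = 48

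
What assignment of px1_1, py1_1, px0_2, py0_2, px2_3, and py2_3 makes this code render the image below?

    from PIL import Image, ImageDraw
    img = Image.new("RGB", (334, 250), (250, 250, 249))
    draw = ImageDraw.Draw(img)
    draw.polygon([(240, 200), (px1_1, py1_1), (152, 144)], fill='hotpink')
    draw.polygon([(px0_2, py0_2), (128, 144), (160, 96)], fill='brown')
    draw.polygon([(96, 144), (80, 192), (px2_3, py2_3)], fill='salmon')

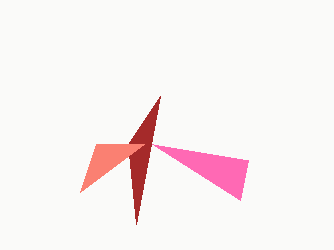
px1_1 = 248
py1_1 = 160
px0_2 = 136
py0_2 = 224
px2_3 = 144
py2_3 = 144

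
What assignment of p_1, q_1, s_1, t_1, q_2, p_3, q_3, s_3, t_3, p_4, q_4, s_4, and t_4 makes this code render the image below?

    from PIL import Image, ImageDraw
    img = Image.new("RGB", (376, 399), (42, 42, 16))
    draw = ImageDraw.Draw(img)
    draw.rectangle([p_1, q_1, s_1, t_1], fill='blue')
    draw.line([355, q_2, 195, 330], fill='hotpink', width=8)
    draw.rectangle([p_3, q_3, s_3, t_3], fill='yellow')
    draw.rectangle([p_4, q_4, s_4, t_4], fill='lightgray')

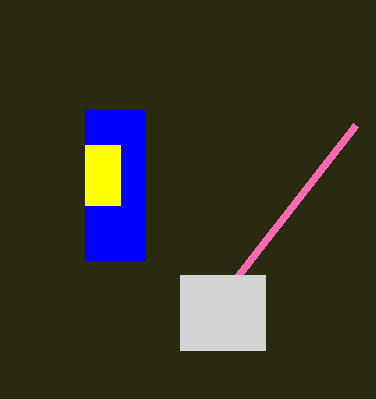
p_1 = 85
q_1 = 110
s_1 = 145
t_1 = 260
q_2 = 125
p_3 = 85
q_3 = 145
s_3 = 120
t_3 = 205
p_4 = 180
q_4 = 275
s_4 = 265
t_4 = 350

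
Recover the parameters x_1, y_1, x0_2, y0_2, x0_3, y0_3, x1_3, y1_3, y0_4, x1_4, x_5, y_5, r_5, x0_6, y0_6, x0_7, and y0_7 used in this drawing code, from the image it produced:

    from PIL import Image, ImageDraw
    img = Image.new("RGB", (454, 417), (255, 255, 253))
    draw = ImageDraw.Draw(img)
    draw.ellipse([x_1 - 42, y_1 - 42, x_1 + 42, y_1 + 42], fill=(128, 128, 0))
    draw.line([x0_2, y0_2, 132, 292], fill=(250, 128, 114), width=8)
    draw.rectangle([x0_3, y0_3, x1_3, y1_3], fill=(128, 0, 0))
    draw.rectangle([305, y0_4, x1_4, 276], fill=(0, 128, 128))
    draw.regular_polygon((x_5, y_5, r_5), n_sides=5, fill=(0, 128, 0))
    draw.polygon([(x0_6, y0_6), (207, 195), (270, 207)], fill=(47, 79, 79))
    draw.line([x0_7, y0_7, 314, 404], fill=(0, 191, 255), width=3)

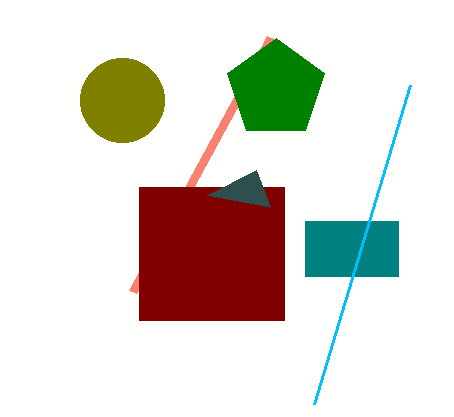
x_1 = 122, y_1 = 100, x0_2 = 270, y0_2 = 38, x0_3 = 139, y0_3 = 187, x1_3 = 284, y1_3 = 320, y0_4 = 221, x1_4 = 398, x_5 = 276, y_5 = 89, r_5 = 51, x0_6 = 256, y0_6 = 170, x0_7 = 410, y0_7 = 85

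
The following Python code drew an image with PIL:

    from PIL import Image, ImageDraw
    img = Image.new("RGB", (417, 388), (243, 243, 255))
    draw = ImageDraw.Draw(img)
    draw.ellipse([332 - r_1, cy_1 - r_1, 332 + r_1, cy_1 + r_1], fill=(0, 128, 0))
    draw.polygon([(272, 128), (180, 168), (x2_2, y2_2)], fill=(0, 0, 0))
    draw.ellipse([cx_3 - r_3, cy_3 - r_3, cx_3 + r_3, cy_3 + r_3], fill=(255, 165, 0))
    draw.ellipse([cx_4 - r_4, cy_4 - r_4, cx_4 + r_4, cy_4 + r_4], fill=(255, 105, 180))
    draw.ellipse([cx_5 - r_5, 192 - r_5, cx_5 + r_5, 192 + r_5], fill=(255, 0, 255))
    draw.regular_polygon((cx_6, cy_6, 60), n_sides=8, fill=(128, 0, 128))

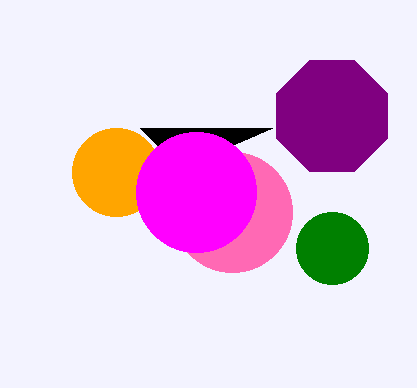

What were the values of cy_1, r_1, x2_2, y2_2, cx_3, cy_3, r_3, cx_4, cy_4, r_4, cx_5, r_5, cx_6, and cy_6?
cy_1 = 248, r_1 = 36, x2_2 = 140, y2_2 = 128, cx_3 = 116, cy_3 = 172, r_3 = 44, cx_4 = 232, cy_4 = 212, r_4 = 60, cx_5 = 196, r_5 = 60, cx_6 = 332, cy_6 = 116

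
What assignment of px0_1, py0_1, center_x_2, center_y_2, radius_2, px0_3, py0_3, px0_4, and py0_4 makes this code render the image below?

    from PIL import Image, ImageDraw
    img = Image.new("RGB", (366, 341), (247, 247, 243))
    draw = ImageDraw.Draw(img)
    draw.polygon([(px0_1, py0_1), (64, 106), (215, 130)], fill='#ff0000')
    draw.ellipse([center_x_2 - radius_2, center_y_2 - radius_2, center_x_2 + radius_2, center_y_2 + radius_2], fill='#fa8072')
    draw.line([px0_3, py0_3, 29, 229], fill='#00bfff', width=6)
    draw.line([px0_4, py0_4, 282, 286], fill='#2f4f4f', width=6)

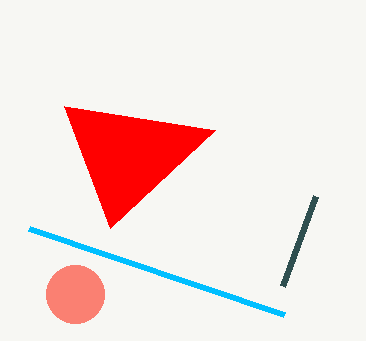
px0_1 = 110, py0_1 = 228, center_x_2 = 75, center_y_2 = 294, radius_2 = 29, px0_3 = 284, py0_3 = 315, px0_4 = 315, py0_4 = 196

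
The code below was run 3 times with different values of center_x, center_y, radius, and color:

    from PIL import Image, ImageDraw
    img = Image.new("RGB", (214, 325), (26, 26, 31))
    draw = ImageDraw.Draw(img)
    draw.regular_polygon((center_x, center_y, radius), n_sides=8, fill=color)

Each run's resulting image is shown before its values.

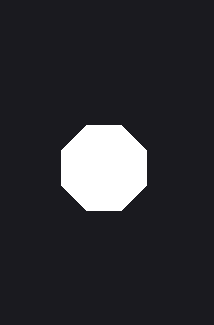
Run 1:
center_x = 104; center_y = 168; radius = 46; color = 'white'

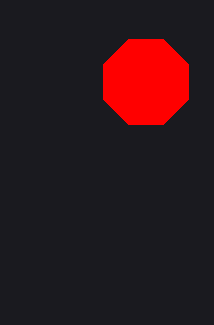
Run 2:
center_x = 146; center_y = 82; radius = 46; color = 'red'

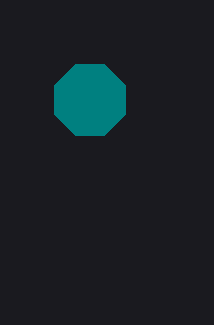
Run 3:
center_x = 90, center_y = 100, radius = 38, color = 'teal'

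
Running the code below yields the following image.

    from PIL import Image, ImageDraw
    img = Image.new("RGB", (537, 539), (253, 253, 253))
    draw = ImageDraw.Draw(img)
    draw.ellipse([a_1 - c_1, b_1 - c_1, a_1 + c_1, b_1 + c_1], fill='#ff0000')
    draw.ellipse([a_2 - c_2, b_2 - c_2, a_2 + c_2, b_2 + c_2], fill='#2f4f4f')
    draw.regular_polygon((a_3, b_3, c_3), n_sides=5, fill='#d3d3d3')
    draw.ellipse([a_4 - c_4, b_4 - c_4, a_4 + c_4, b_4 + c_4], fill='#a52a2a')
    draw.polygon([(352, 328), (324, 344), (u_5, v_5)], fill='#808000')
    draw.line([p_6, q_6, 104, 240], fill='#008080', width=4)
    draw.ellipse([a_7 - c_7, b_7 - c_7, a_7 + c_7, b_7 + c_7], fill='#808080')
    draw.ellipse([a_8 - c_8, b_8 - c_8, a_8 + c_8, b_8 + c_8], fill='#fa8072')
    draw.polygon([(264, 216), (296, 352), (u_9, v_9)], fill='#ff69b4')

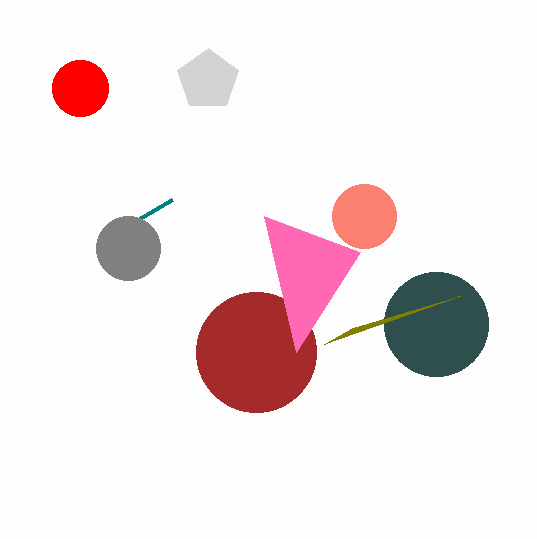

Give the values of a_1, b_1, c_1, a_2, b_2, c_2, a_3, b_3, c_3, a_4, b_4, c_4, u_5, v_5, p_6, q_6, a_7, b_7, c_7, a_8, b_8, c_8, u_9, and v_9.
a_1 = 80, b_1 = 88, c_1 = 28, a_2 = 436, b_2 = 324, c_2 = 52, a_3 = 208, b_3 = 80, c_3 = 32, a_4 = 256, b_4 = 352, c_4 = 60, u_5 = 460, v_5 = 296, p_6 = 172, q_6 = 200, a_7 = 128, b_7 = 248, c_7 = 32, a_8 = 364, b_8 = 216, c_8 = 32, u_9 = 360, v_9 = 252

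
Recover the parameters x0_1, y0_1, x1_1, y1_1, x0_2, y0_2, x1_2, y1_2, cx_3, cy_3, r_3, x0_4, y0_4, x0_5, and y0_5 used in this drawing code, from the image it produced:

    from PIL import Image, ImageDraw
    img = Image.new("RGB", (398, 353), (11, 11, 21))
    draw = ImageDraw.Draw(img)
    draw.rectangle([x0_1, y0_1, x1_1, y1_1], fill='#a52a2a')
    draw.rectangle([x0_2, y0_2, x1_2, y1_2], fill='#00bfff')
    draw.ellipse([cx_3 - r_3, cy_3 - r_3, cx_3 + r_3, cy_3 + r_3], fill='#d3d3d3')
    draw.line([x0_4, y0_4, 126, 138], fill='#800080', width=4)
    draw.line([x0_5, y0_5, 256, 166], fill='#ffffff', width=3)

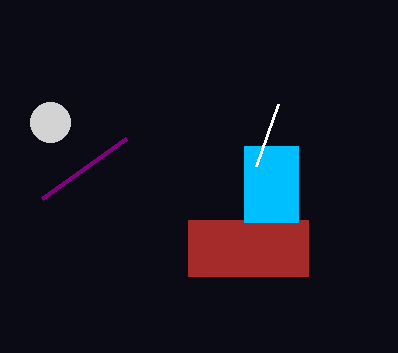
x0_1 = 188, y0_1 = 220, x1_1 = 308, y1_1 = 276, x0_2 = 244, y0_2 = 146, x1_2 = 298, y1_2 = 222, cx_3 = 50, cy_3 = 122, r_3 = 20, x0_4 = 42, y0_4 = 198, x0_5 = 278, y0_5 = 104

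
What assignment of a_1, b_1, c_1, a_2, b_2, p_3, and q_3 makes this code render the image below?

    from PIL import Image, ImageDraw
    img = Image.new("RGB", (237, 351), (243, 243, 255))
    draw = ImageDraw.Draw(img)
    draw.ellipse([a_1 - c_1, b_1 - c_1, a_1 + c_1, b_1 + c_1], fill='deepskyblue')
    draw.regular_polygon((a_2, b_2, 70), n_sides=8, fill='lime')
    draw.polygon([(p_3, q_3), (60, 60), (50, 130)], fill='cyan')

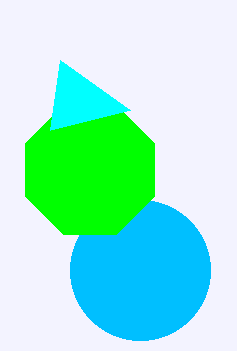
a_1 = 140; b_1 = 270; c_1 = 70; a_2 = 90; b_2 = 170; p_3 = 130; q_3 = 110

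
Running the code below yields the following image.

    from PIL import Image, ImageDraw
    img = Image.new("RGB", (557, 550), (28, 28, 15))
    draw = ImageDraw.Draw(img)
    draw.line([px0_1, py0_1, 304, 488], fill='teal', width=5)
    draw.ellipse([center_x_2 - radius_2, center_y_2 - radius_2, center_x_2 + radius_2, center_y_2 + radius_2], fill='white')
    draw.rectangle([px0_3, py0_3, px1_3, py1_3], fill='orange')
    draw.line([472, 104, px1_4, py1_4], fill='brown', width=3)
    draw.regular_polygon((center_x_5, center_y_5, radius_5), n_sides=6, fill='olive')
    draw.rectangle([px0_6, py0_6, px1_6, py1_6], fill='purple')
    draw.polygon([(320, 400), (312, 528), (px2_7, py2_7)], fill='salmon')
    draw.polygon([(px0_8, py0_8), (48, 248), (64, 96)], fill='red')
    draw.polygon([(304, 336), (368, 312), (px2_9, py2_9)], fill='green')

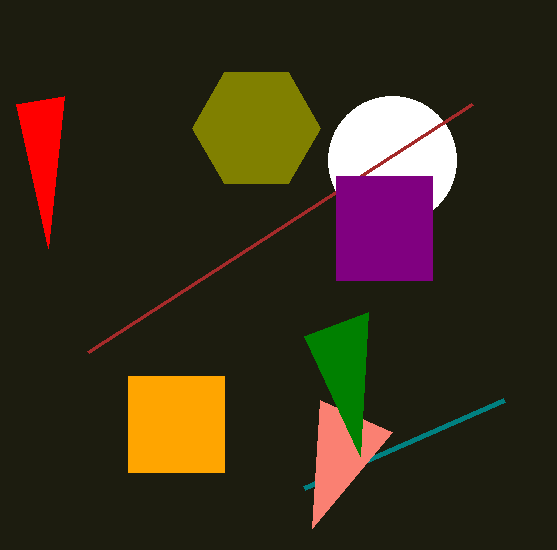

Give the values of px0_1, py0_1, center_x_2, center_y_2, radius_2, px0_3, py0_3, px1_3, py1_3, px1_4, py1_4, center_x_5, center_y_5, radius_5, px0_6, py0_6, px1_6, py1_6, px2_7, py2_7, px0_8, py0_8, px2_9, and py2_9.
px0_1 = 504; py0_1 = 400; center_x_2 = 392; center_y_2 = 160; radius_2 = 64; px0_3 = 128; py0_3 = 376; px1_3 = 224; py1_3 = 472; px1_4 = 88; py1_4 = 352; center_x_5 = 256; center_y_5 = 128; radius_5 = 64; px0_6 = 336; py0_6 = 176; px1_6 = 432; py1_6 = 280; px2_7 = 392; py2_7 = 432; px0_8 = 16; py0_8 = 104; px2_9 = 360; py2_9 = 456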